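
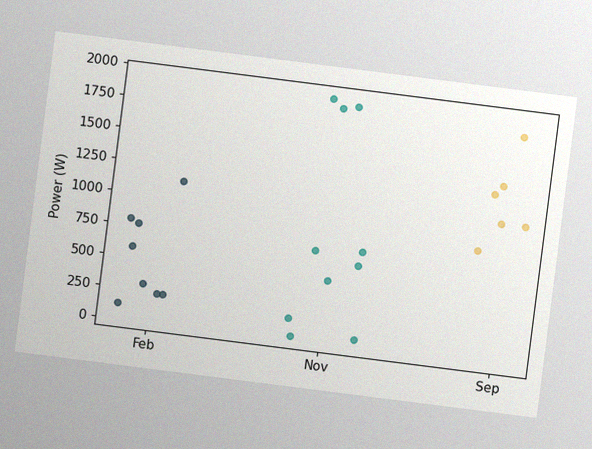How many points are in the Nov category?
The chart is tilted about 7° clockwise, with some photo noise. Counting the markers in the Nov column gives 10.

10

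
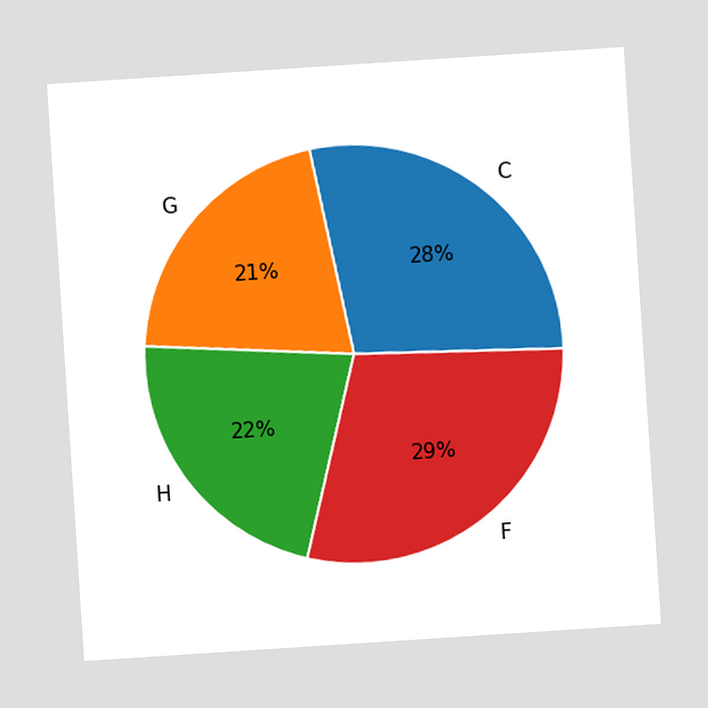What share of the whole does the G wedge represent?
21%

The chart is tilted about 4° counter-clockwise. The G slice takes up 21% of the pie.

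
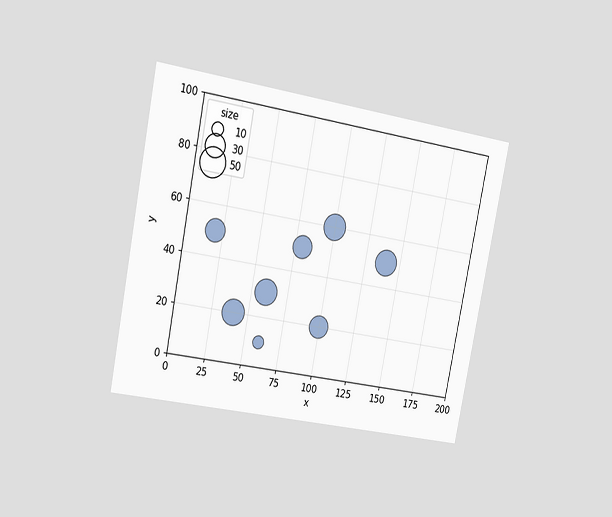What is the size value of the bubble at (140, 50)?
40

The chart is tilted about 11° clockwise and viewed slightly from the left. Matching the bubble at (140, 50) against the size legend gives 40.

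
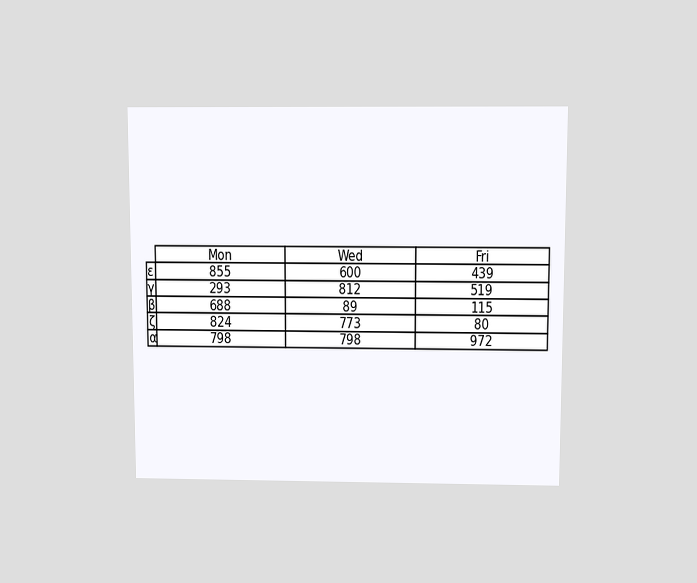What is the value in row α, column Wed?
The chart is viewed slightly from above. The (α, Wed) cell reads 798.

798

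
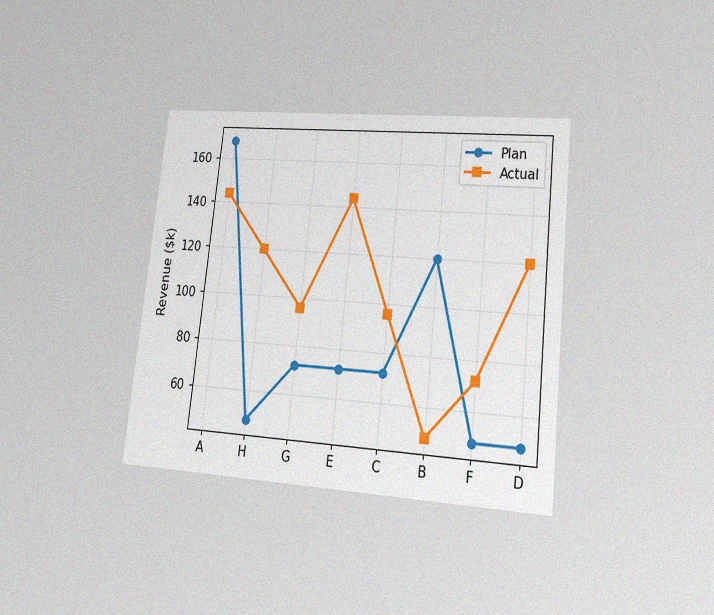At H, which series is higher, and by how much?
Actual, by $72k

The chart is tilted about 6° clockwise and viewed at a slight angle, with some photo noise. At H, Actual sits above the other line by $72k.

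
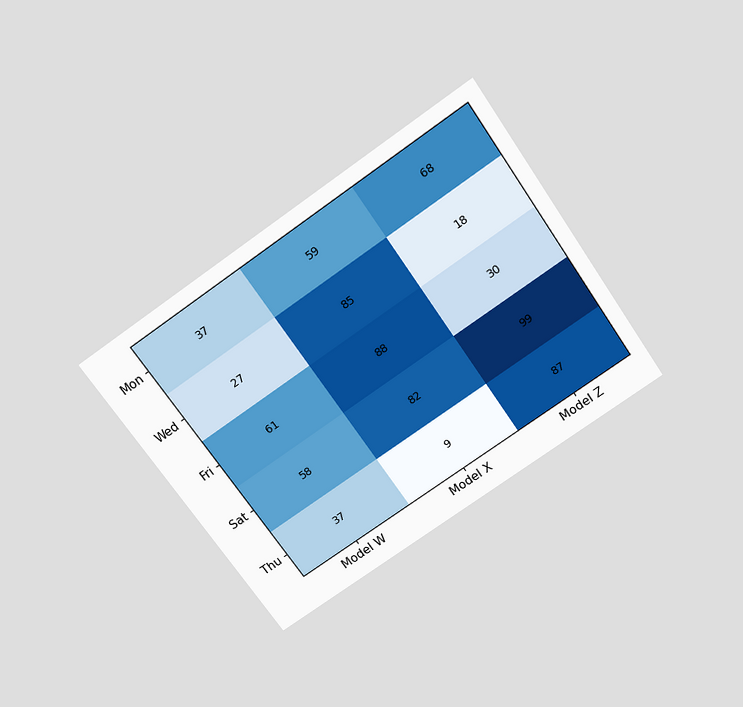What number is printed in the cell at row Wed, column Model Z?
The chart is tilted about 35° counter-clockwise and viewed slightly from above. The (Wed, Model Z) cell reads 18.

18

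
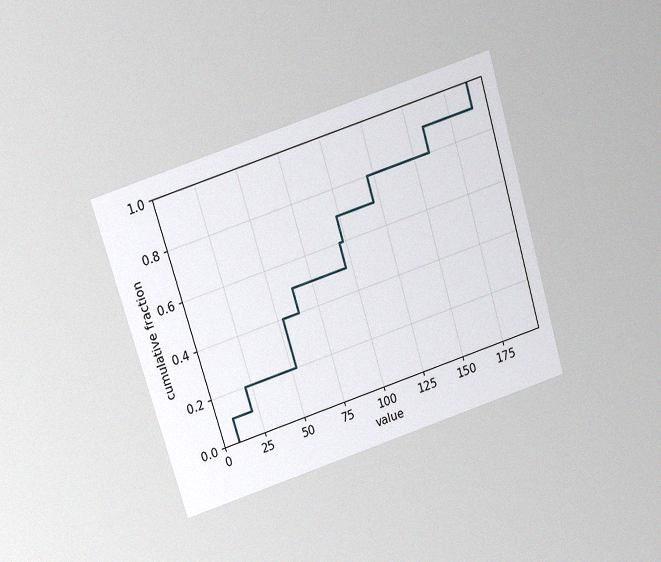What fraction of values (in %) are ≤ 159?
90%

The chart is tilted about 17° counter-clockwise and viewed slightly from above, with some photo noise. At x=159 the ECDF step is at 90%.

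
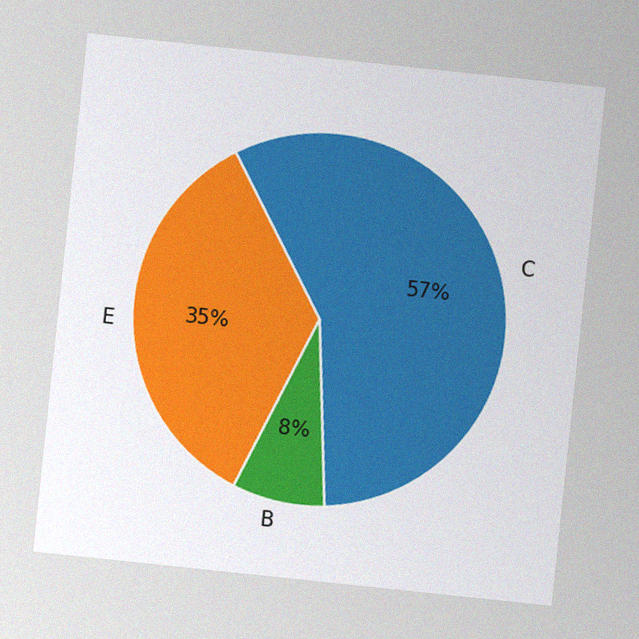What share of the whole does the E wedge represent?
The chart is tilted about 6° clockwise, with some photo noise. The E slice takes up 35% of the pie.

35%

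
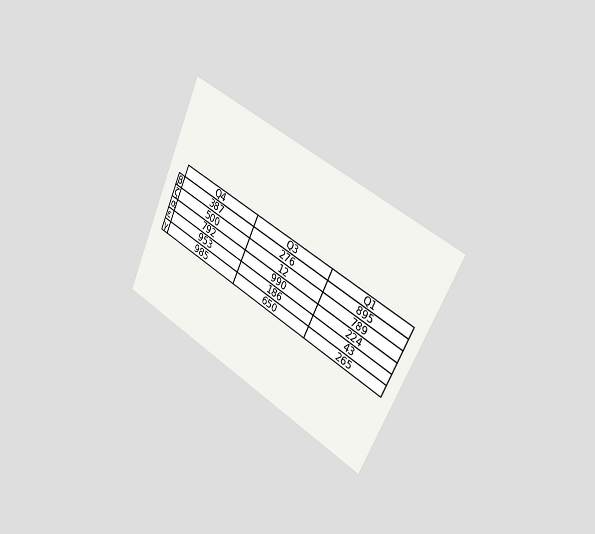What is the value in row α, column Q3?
The chart is tilted about 25° clockwise and viewed slightly from the right. The (α, Q3) cell reads 990.

990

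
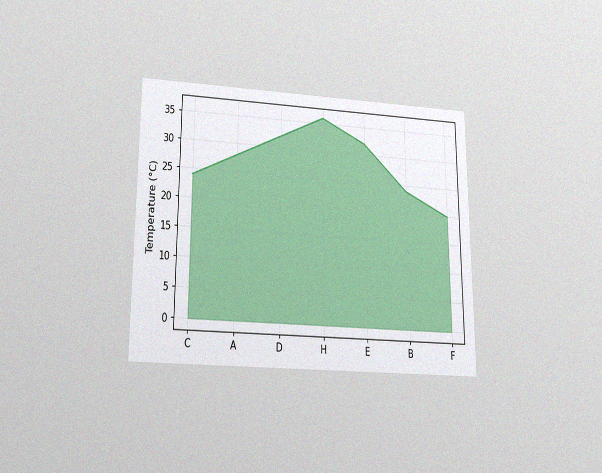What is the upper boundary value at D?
32°C

The chart is viewed slightly from below, with some photo noise. At D the upper boundary is at 32°C.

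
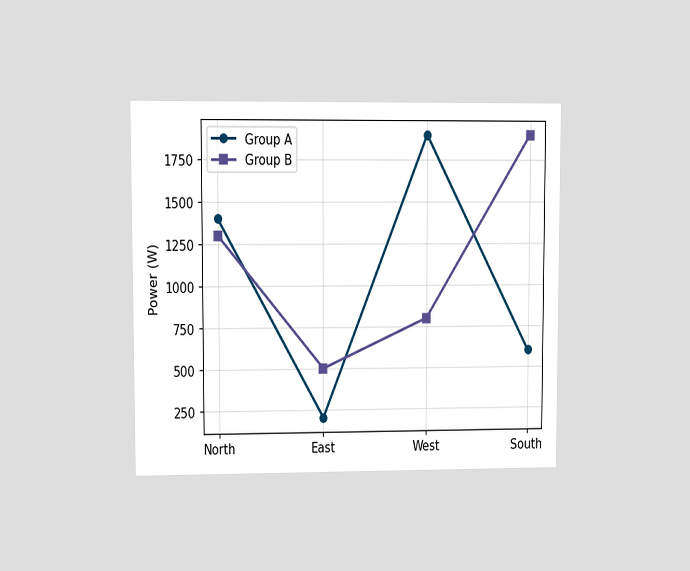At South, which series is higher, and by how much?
Group B, by 1300W

The chart is viewed at a slight angle. At South, Group B sits above the other line by 1300W.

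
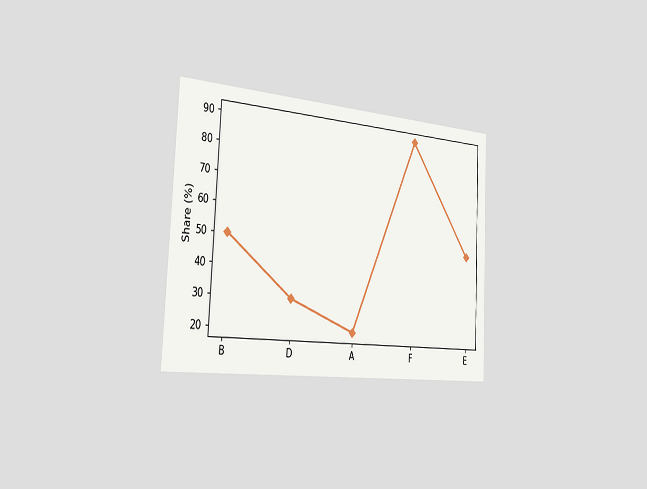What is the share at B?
50%

The chart is tilted about 3° clockwise and viewed slightly from the left. At B, the line is at 50%.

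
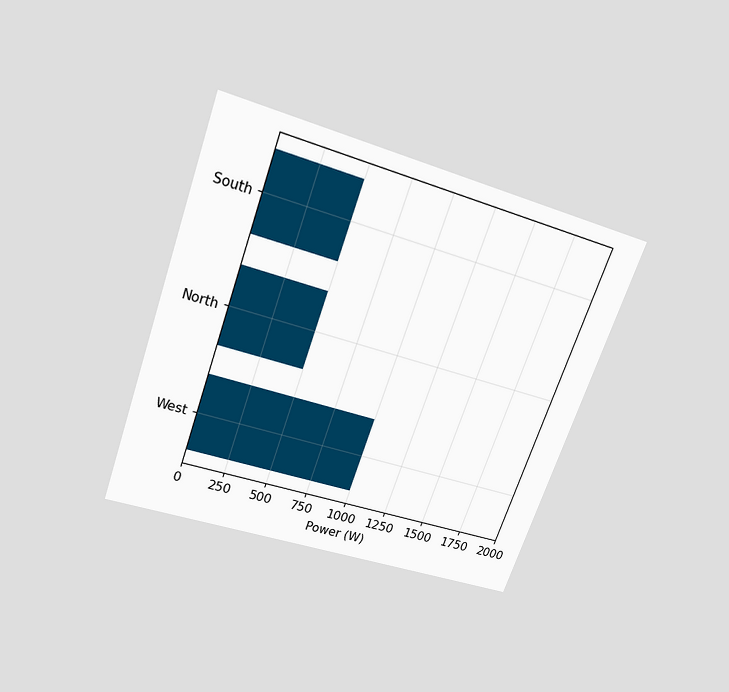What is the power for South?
500W

The chart is tilted about 20° clockwise and viewed slightly from above. Reading along the chart's x-axis, the South bar reaches 500W.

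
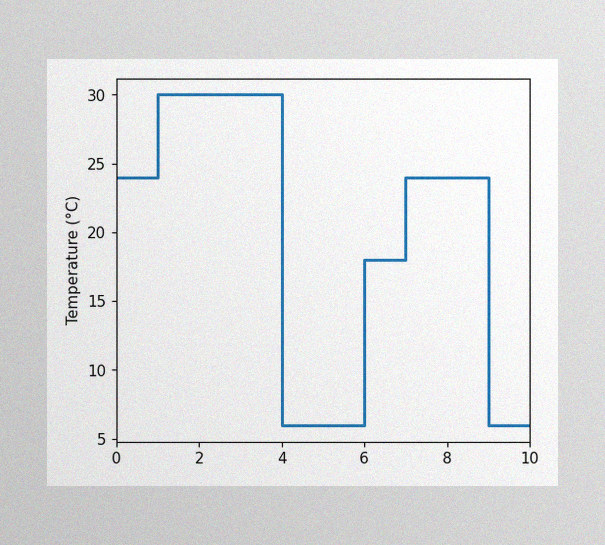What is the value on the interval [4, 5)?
6°C

The image has some photo noise and uneven lighting. On [4, 5) the step sits at 6°C.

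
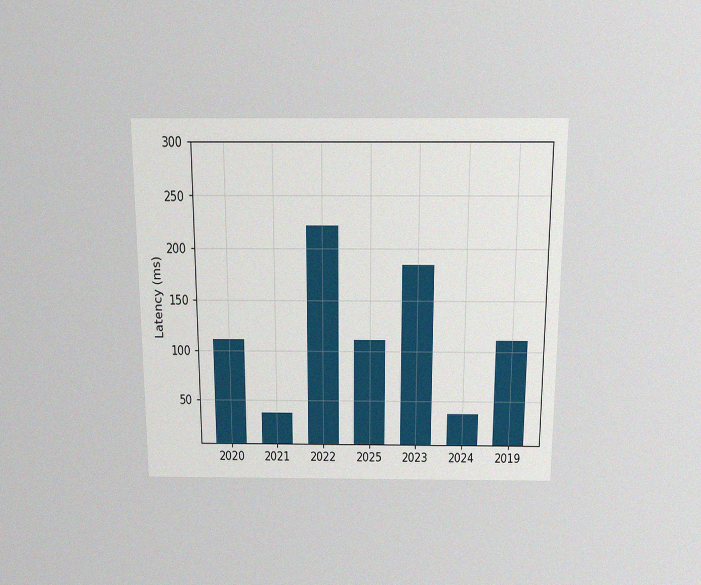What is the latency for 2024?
37ms

The chart is viewed slightly from above, with some photo noise. Reading along the chart's y-axis, the 2024 bar reaches 37ms.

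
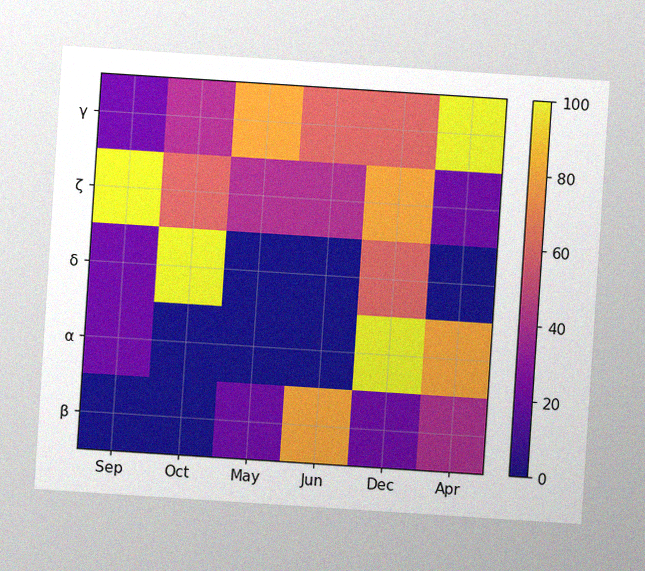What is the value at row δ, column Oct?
100

The chart is tilted about 4° clockwise, with some photo noise. Matching cell (δ, Oct) against the colorbar gives 100.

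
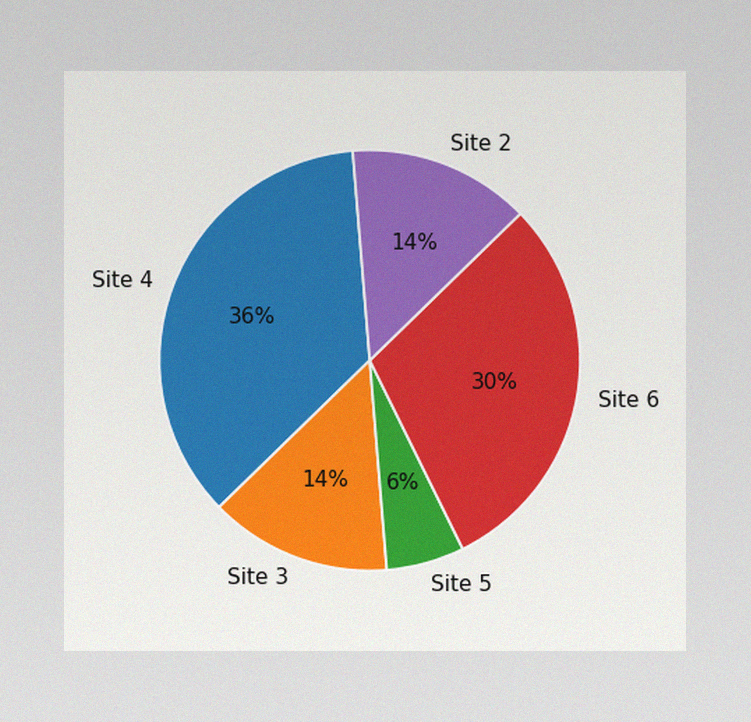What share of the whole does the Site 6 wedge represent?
The image has some photo noise and uneven lighting. The Site 6 slice takes up 30% of the pie.

30%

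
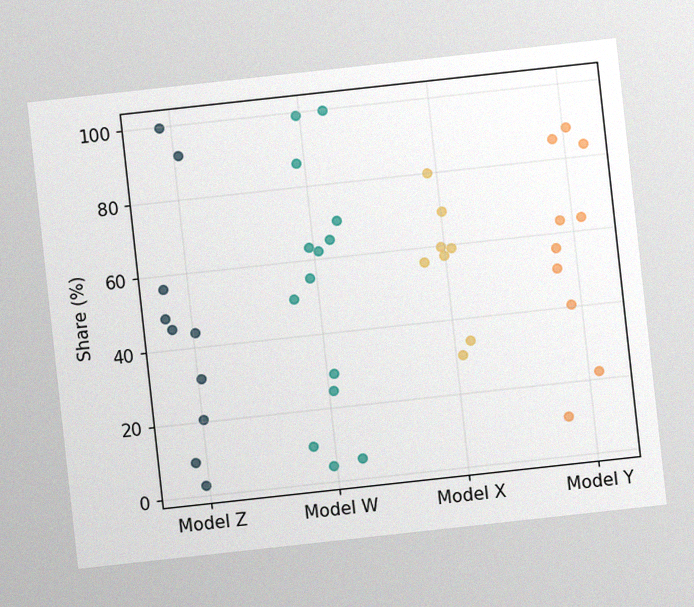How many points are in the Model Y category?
10

The chart is tilted about 6° counter-clockwise, with some photo noise. Counting the markers in the Model Y column gives 10.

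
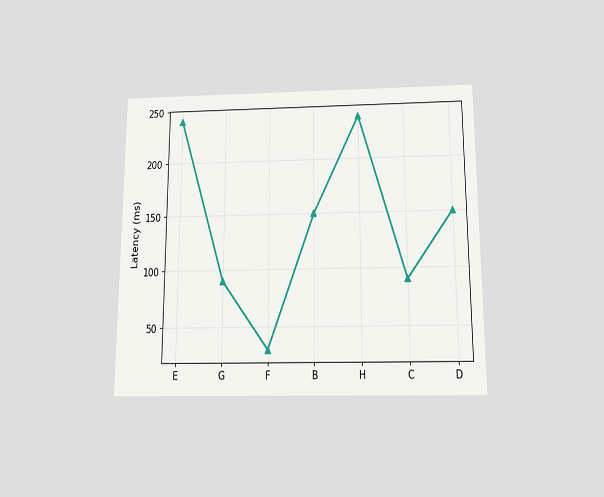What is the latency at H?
240ms

The chart is viewed slightly from below. At H, the line is at 240ms.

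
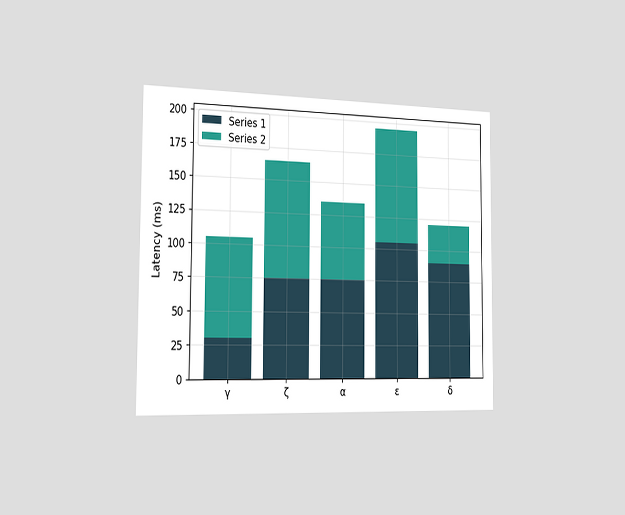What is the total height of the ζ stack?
165ms

The chart is viewed slightly from the left. The ζ stack's top reaches 165ms on the y-axis.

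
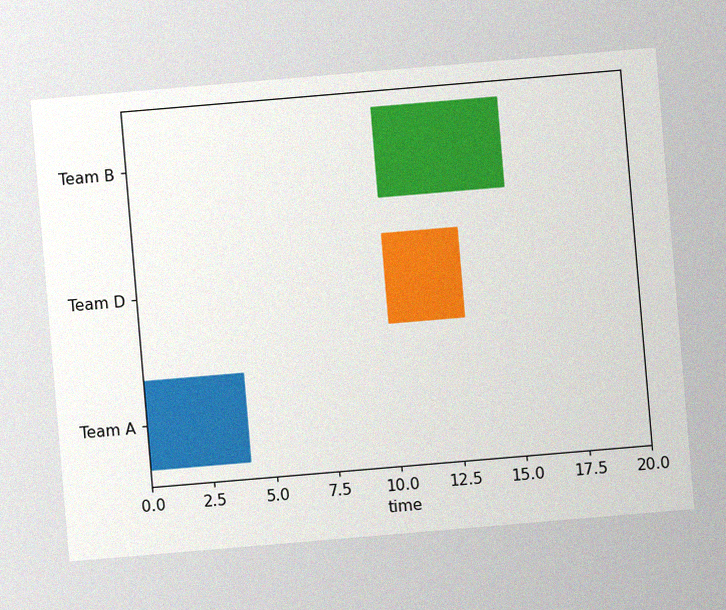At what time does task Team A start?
0

The chart is tilted about 5° counter-clockwise, with some photo noise. The Team A bar begins at t=0.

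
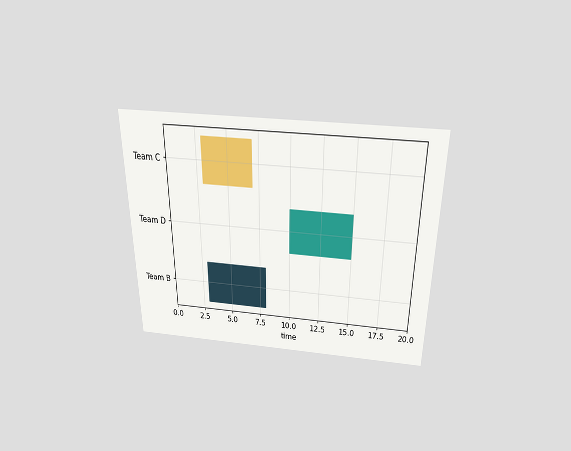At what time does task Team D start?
10

The chart is viewed slightly from above. The Team D bar begins at t=10.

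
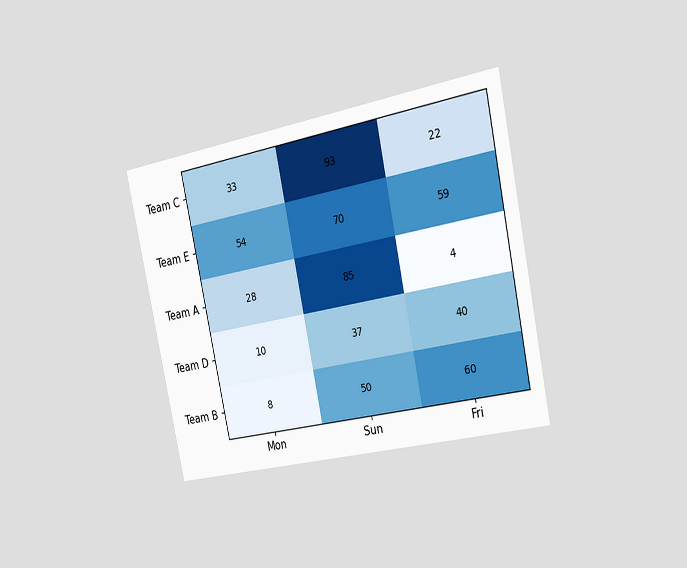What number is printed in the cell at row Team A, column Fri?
4

The chart is tilted about 12° counter-clockwise and viewed slightly from the right. The (Team A, Fri) cell reads 4.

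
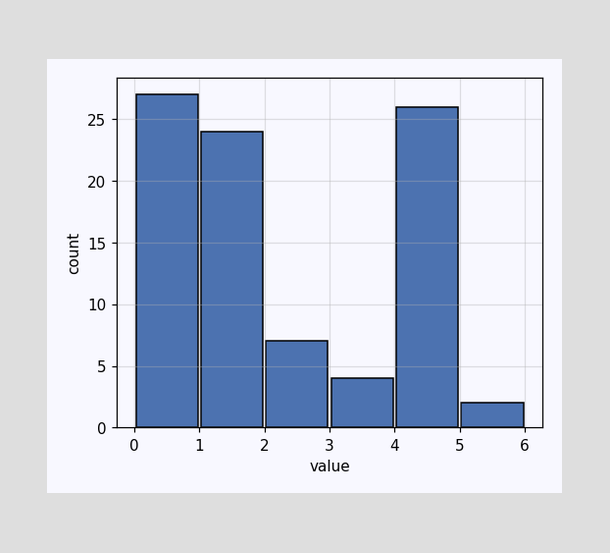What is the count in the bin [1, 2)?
The [1, 2) bin has height 24.

24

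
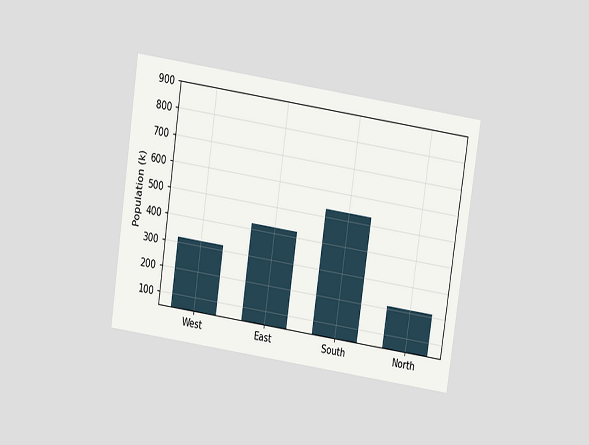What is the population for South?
530k

The chart is tilted about 8° clockwise and viewed slightly from above. Reading along the chart's y-axis, the South bar reaches 530k.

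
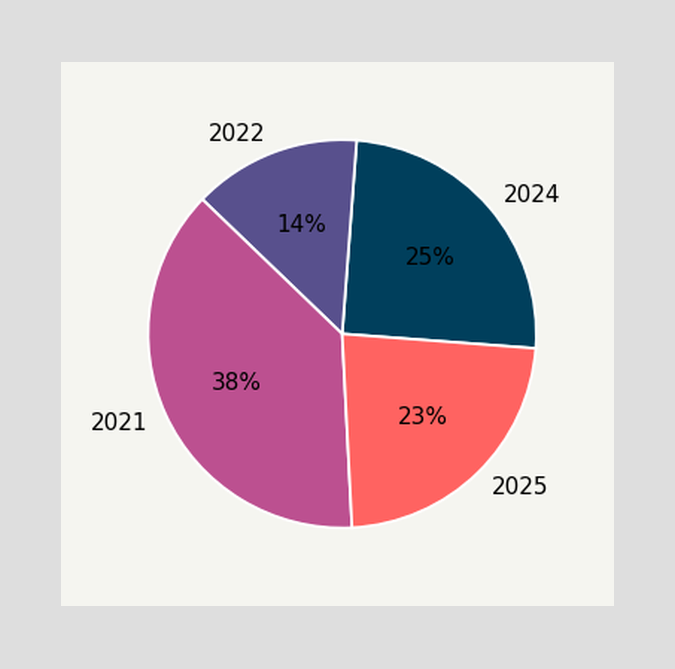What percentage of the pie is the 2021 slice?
The 2021 slice takes up 38% of the pie.

38%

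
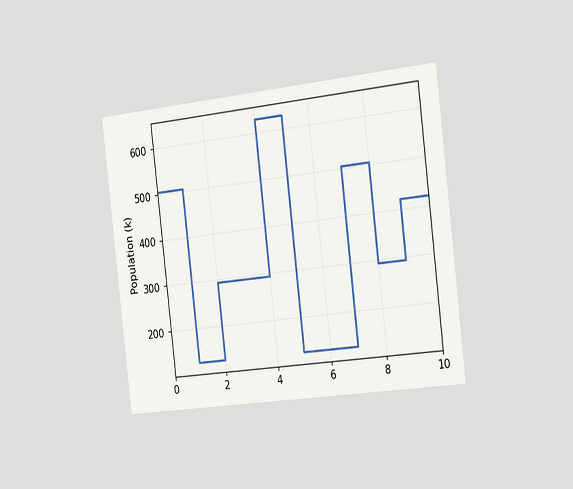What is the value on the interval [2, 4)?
The chart is tilted about 7° counter-clockwise and viewed slightly from the right. On [2, 4) the step sits at 294k.

294k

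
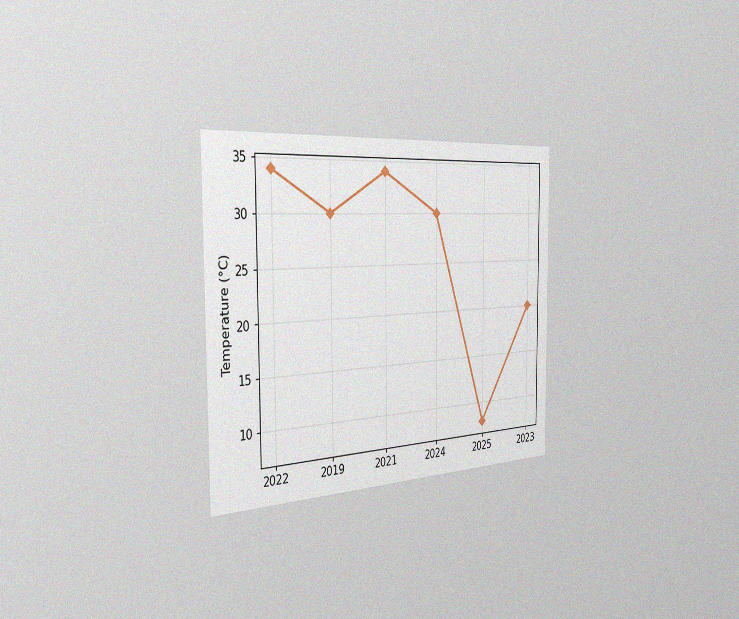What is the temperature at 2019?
The chart is viewed slightly from the left, with some photo noise. At 2019, the line is at 30°C.

30°C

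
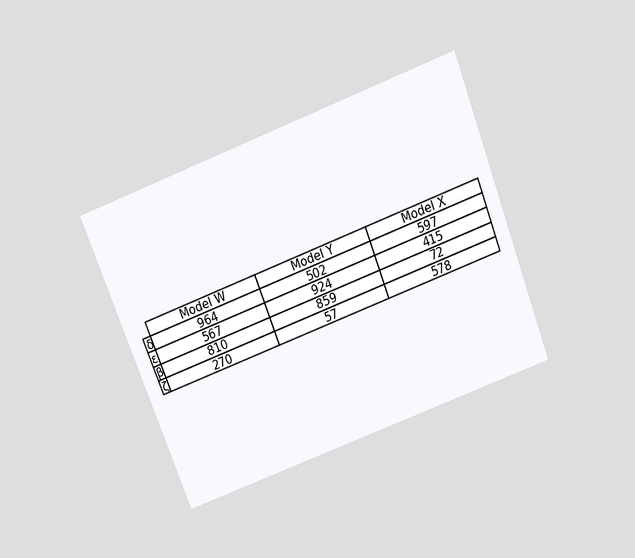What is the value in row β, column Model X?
72

The chart is tilted about 21° counter-clockwise and viewed slightly from above. The (β, Model X) cell reads 72.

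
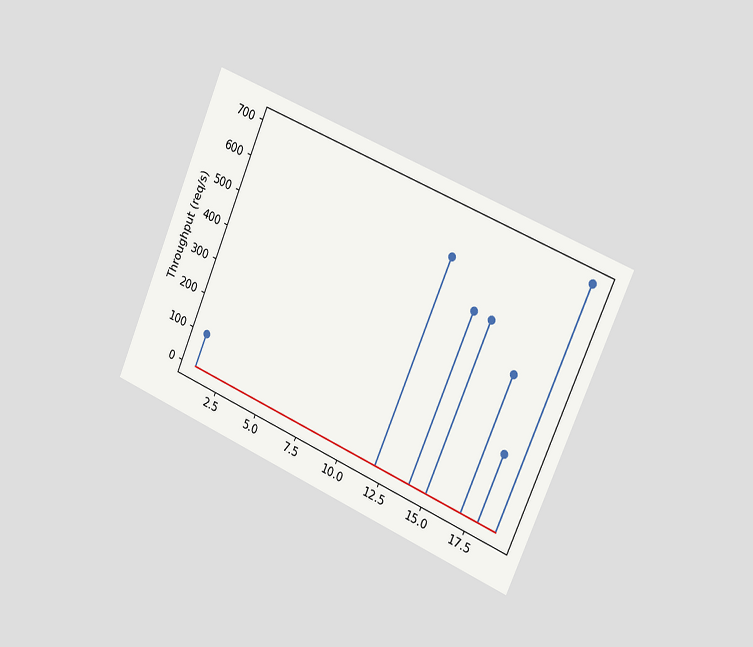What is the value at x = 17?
400req/s

The chart is tilted about 23° clockwise and viewed slightly from the right. The stem at x=17 reaches 400req/s.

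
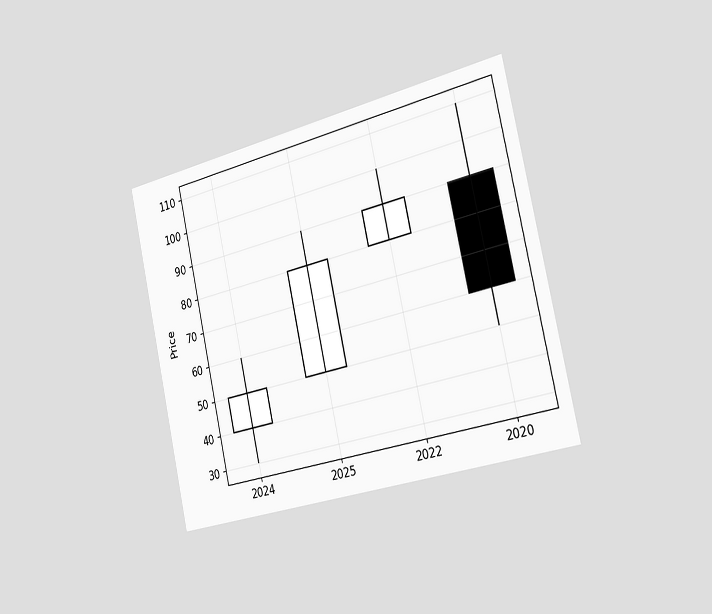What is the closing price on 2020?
The chart is tilted about 13° counter-clockwise and viewed slightly from the right. The 2020 candle closes at 60.

60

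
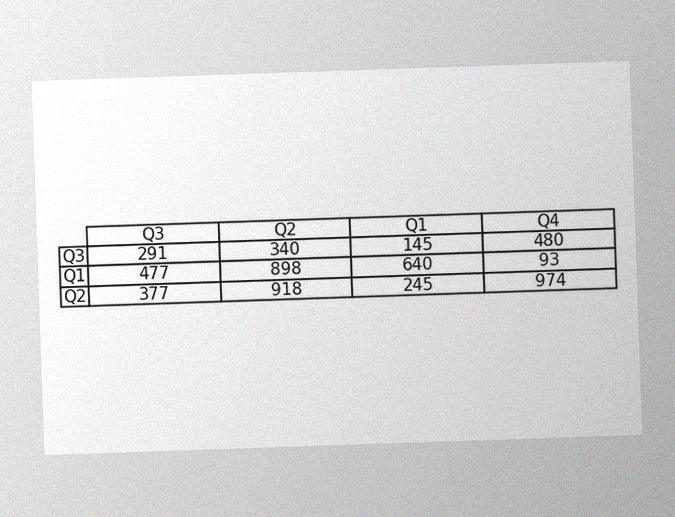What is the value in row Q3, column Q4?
480

The image has some photo noise and uneven lighting. The (Q3, Q4) cell reads 480.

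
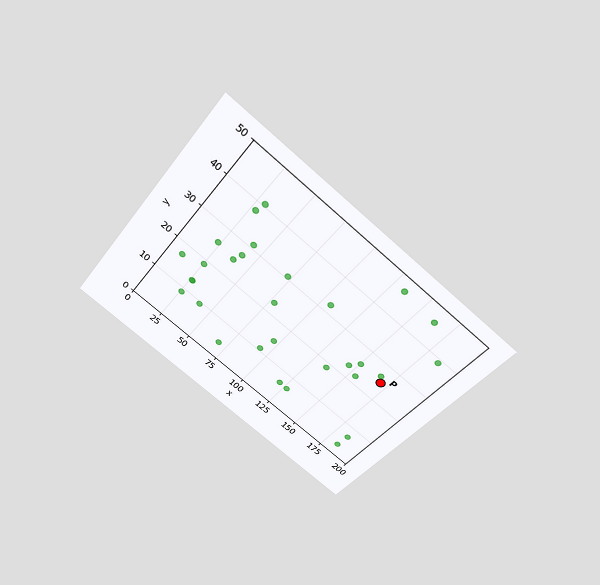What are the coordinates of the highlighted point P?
(170, 25)

The chart is tilted about 39° clockwise and viewed slightly from above. Following the gridlines from P to each axis, P sits at (170, 25).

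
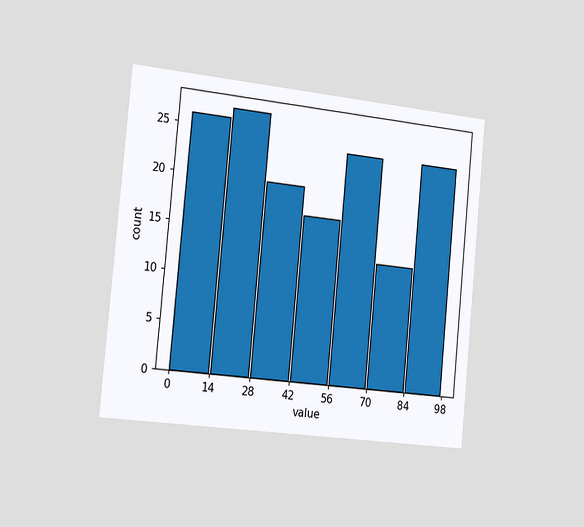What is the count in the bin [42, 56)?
17

The chart is tilted about 5° clockwise and viewed slightly from the left. The [42, 56) bin has height 17.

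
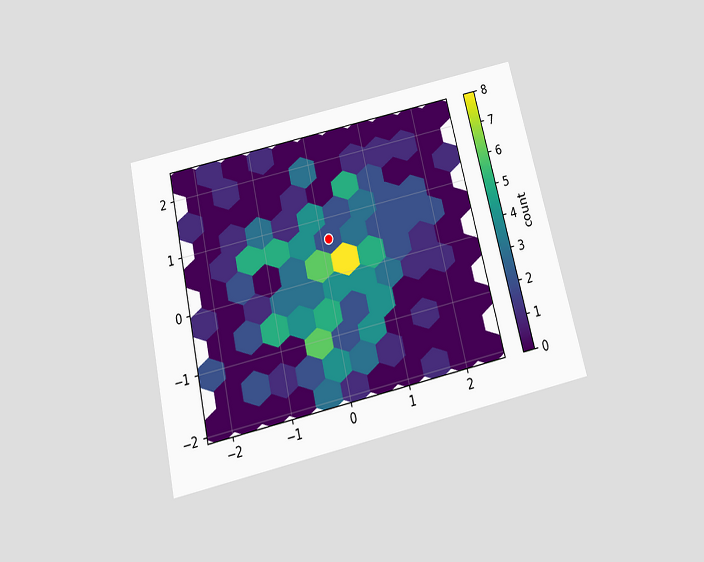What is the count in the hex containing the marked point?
2

The chart is tilted about 13° counter-clockwise and viewed slightly from below. The marked hex reads 2 on the colorbar.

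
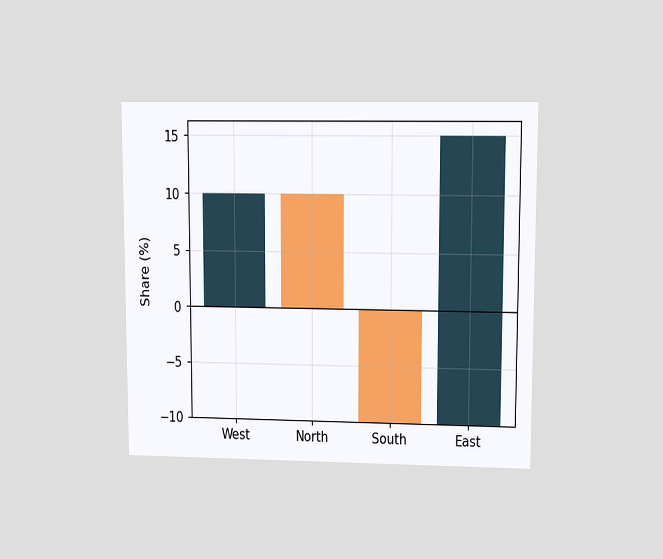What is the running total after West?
10%

The chart is viewed at a slight angle. After West the running total reaches 10%.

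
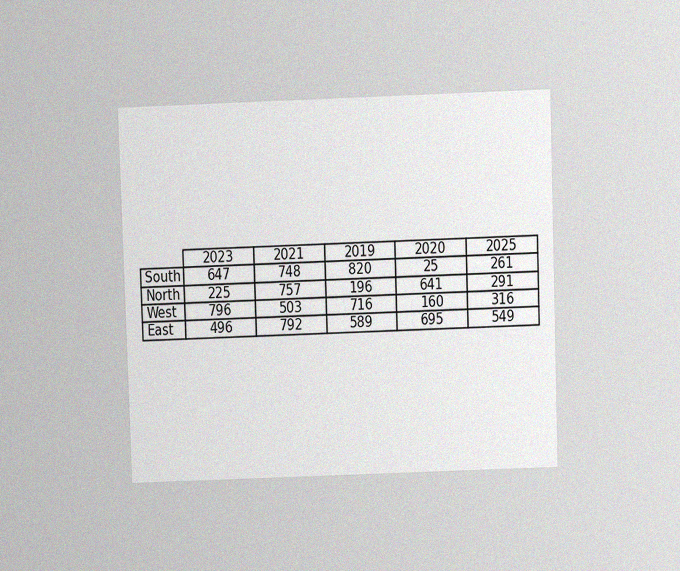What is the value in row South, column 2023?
The chart is viewed at a slight angle, with some photo noise. The (South, 2023) cell reads 647.

647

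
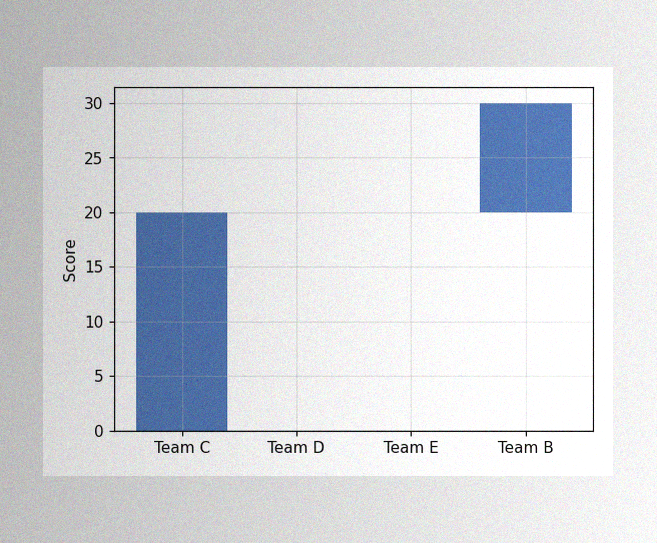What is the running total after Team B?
The image has some photo noise and uneven lighting. After Team B the running total reaches 30.

30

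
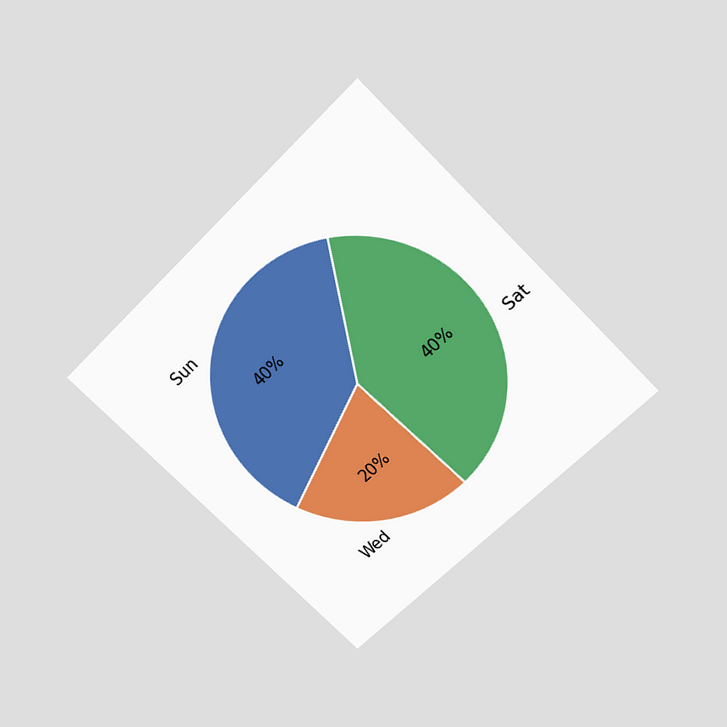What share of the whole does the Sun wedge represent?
40%

The chart is tilted about 45° counter-clockwise and viewed slightly from above. The Sun slice takes up 40% of the pie.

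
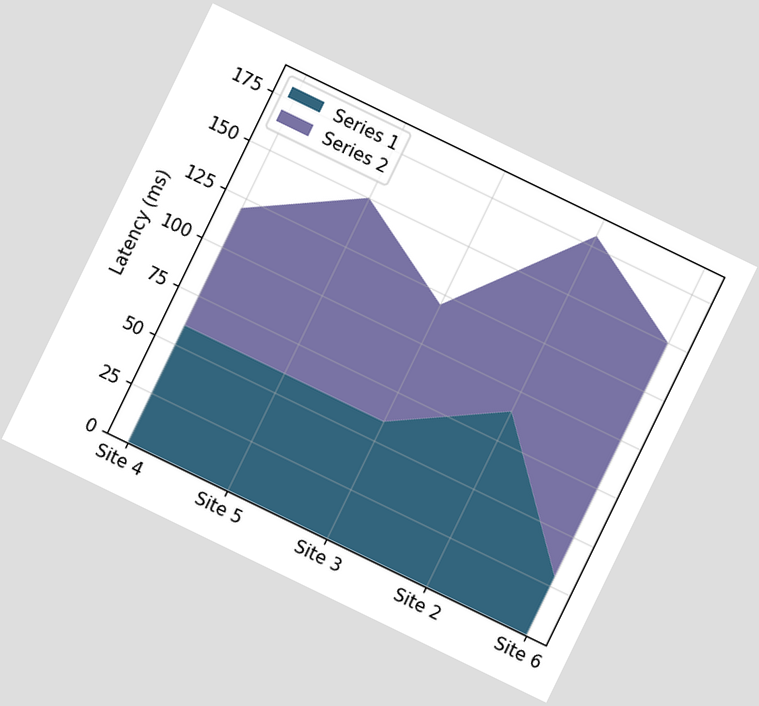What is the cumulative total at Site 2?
180ms

The chart is tilted about 26° clockwise. The stacked total at Site 2 reaches 180ms.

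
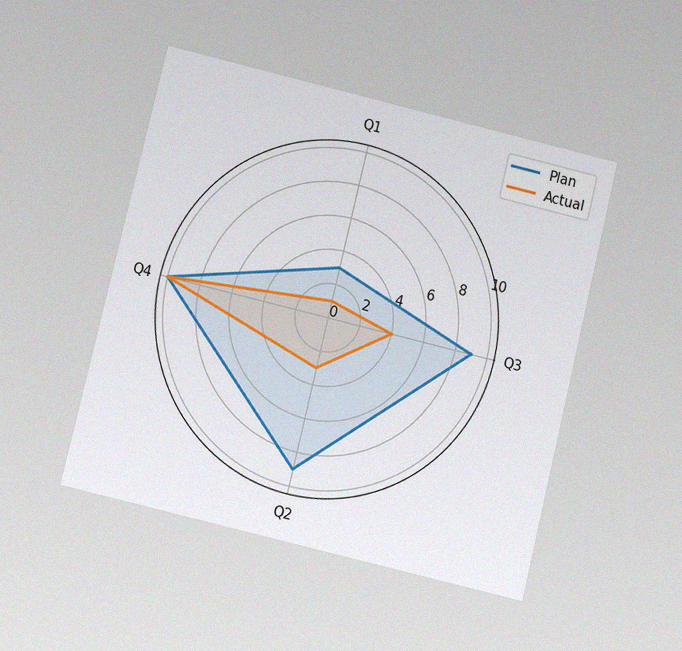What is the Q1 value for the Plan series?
3

The chart is tilted about 14° clockwise and viewed at a slight angle, with some photo noise. On the Q1 axis, Plan reaches 3.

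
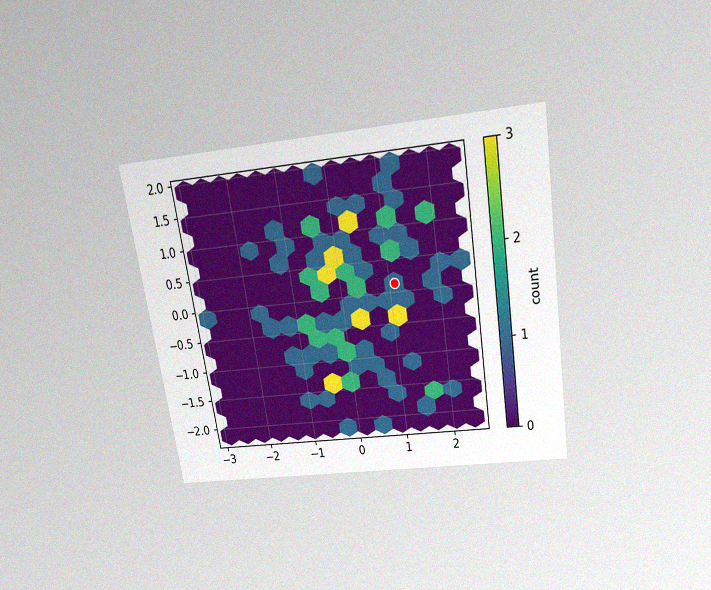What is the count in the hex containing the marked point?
The chart is tilted about 9° counter-clockwise and viewed slightly from above, with some photo noise. The marked hex reads 1 on the colorbar.

1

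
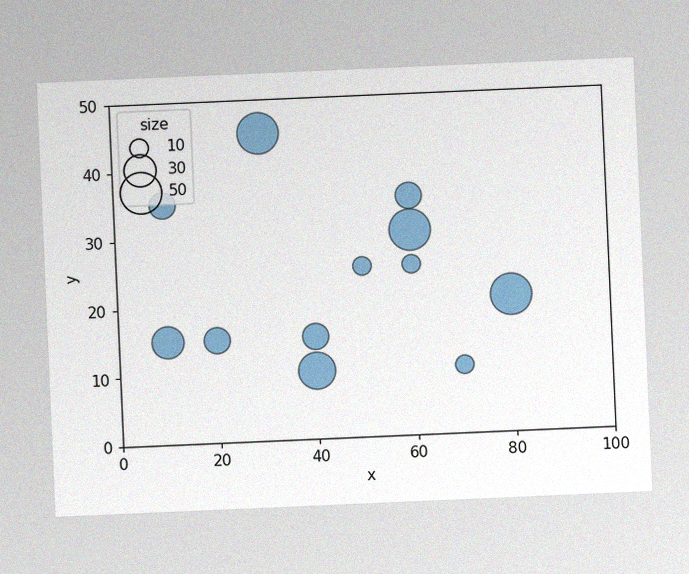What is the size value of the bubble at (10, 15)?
The chart is tilted about 2° counter-clockwise, with some photo noise. Matching the bubble at (10, 15) against the size legend gives 30.

30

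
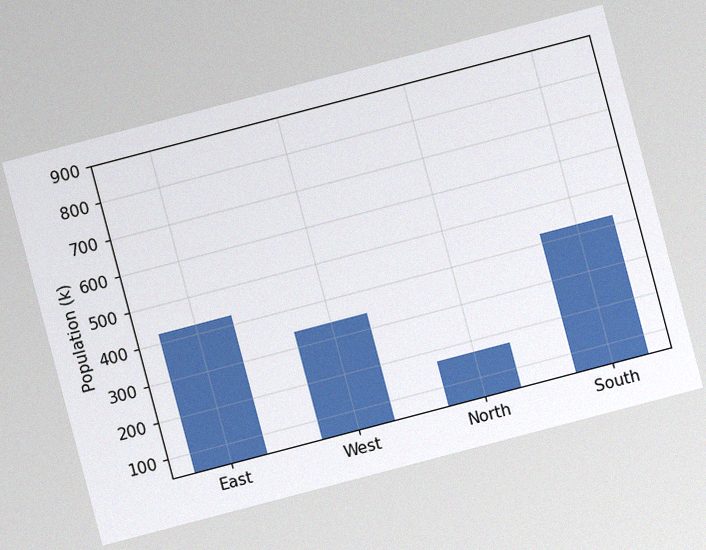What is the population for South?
425k

The chart is tilted about 15° counter-clockwise, with some photo noise. Reading along the chart's y-axis, the South bar reaches 425k.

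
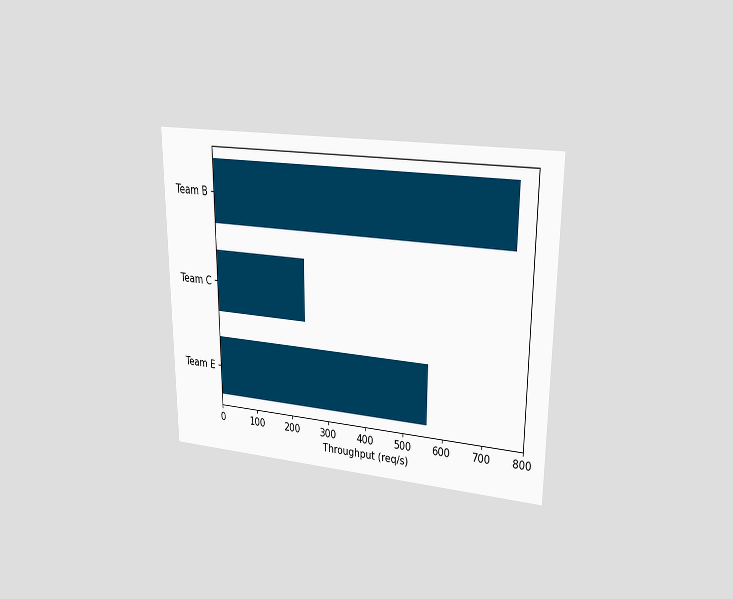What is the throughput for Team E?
560req/s

The chart is viewed at a slight angle. Reading along the chart's x-axis, the Team E bar reaches 560req/s.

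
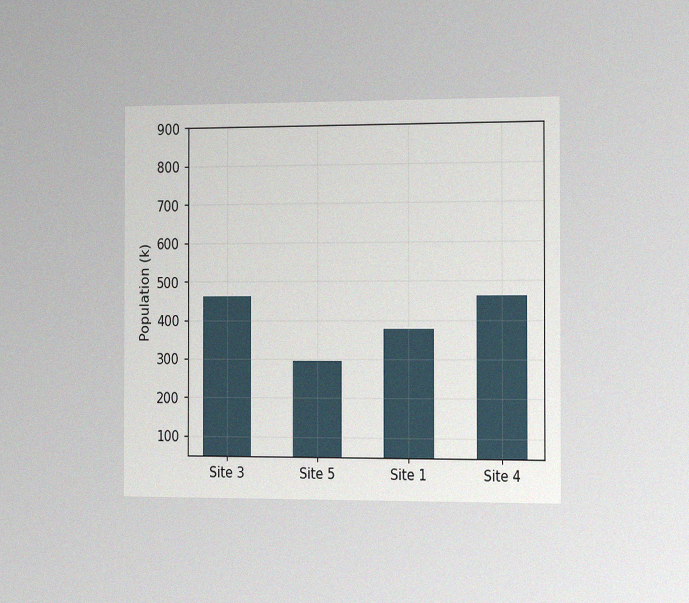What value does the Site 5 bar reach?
294k

The chart is viewed slightly from the right, with some photo noise. Reading along the chart's y-axis, the Site 5 bar reaches 294k.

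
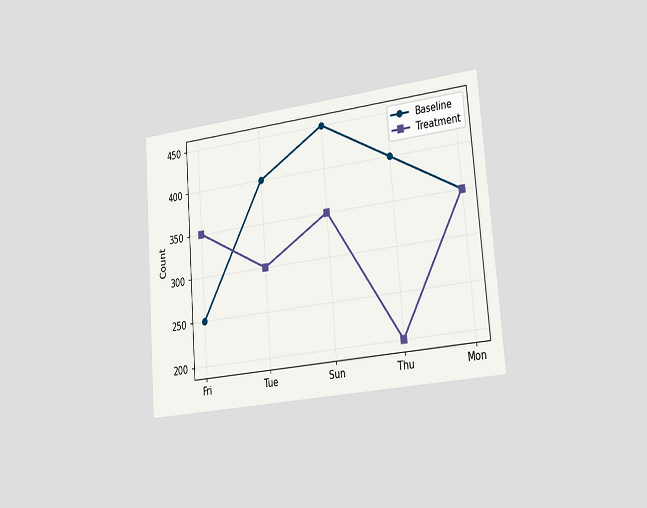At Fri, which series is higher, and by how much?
The chart is tilted about 5° counter-clockwise and viewed slightly from the right. At Fri, Treatment sits above the other line by 100.

Treatment, by 100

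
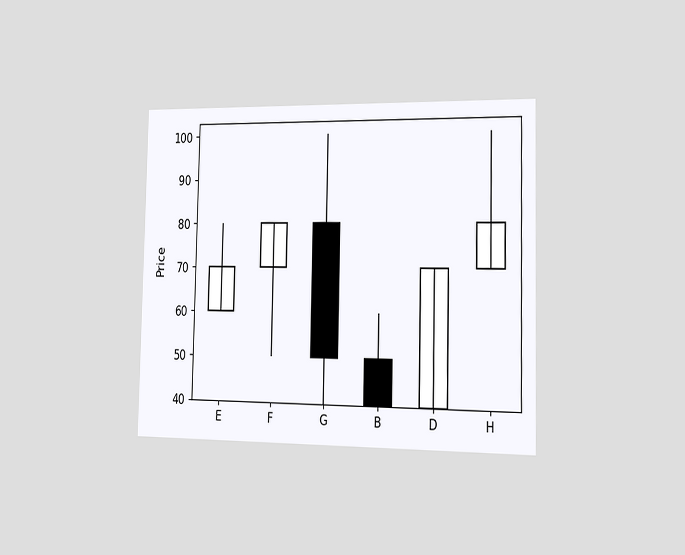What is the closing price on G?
The chart is viewed slightly from the right. The G candle closes at 50.

50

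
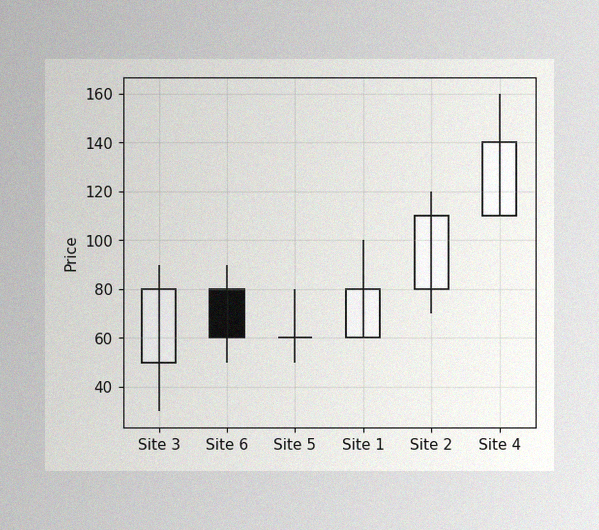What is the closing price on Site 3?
The image has some photo noise and uneven lighting. The Site 3 candle closes at 80.

80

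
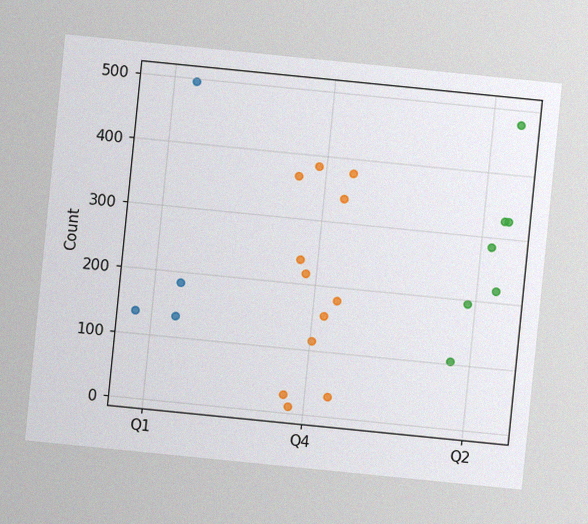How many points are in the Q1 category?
The chart is tilted about 6° clockwise, with some photo noise. Counting the markers in the Q1 column gives 4.

4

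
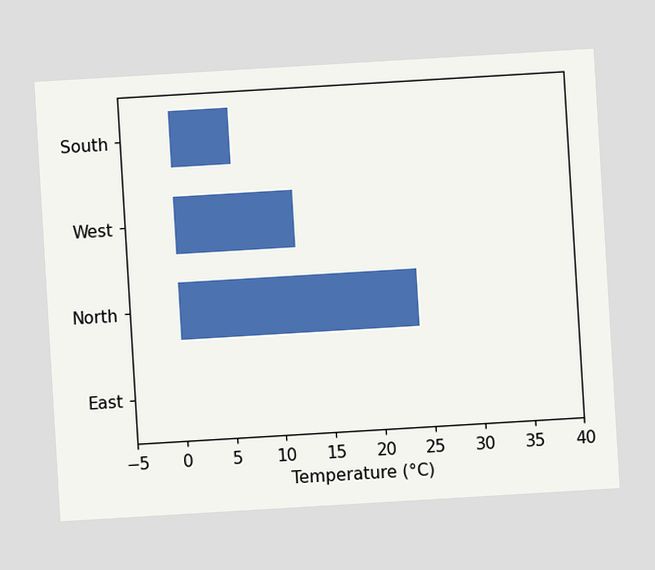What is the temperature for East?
0°C

The chart is tilted about 3° counter-clockwise. Reading along the chart's x-axis, the East bar reaches 0°C.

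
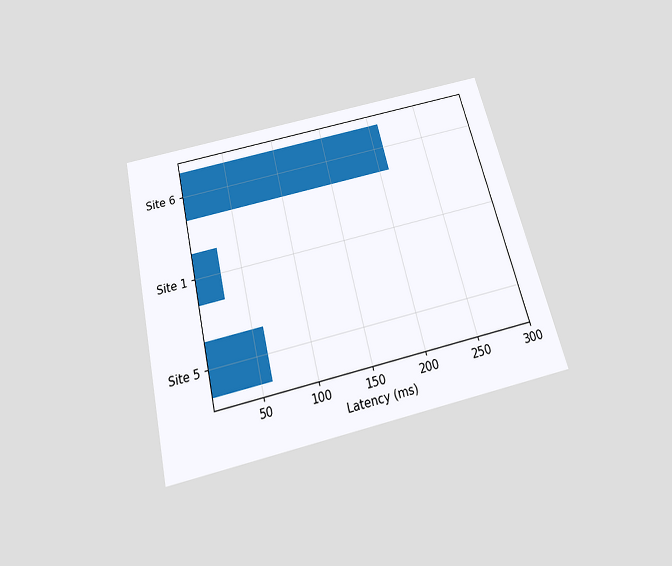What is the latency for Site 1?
30ms

The chart is tilted about 14° counter-clockwise and viewed slightly from below. Reading along the chart's x-axis, the Site 1 bar reaches 30ms.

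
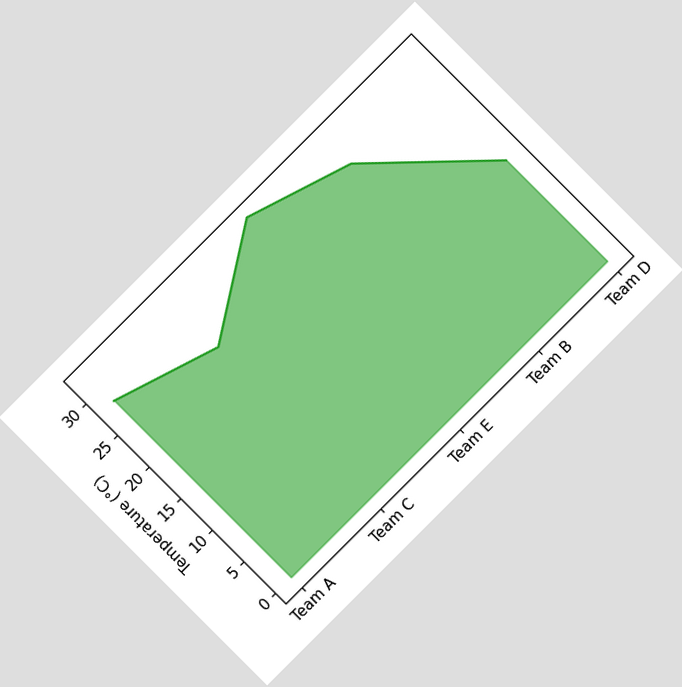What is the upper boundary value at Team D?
The chart is tilted about 45° counter-clockwise. At Team D the upper boundary is at 16°C.

16°C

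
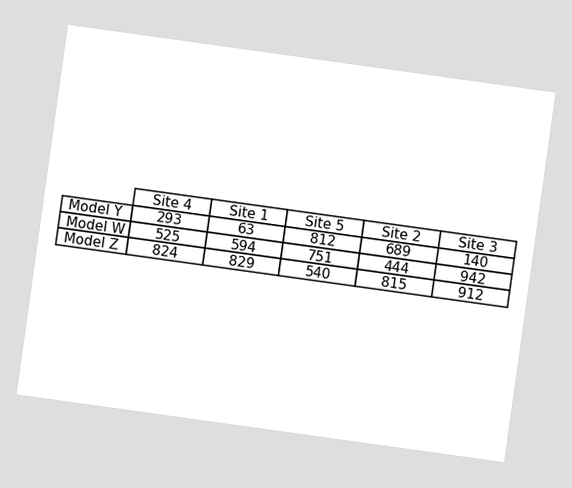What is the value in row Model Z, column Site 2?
815

The chart is tilted about 8° clockwise. The (Model Z, Site 2) cell reads 815.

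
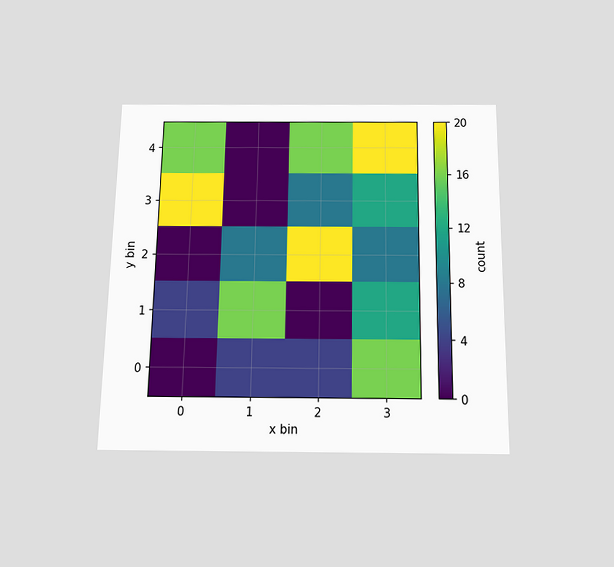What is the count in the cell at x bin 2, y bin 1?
0

The chart is viewed slightly from below. Matching the cell (2, 1) against the colorbar gives 0.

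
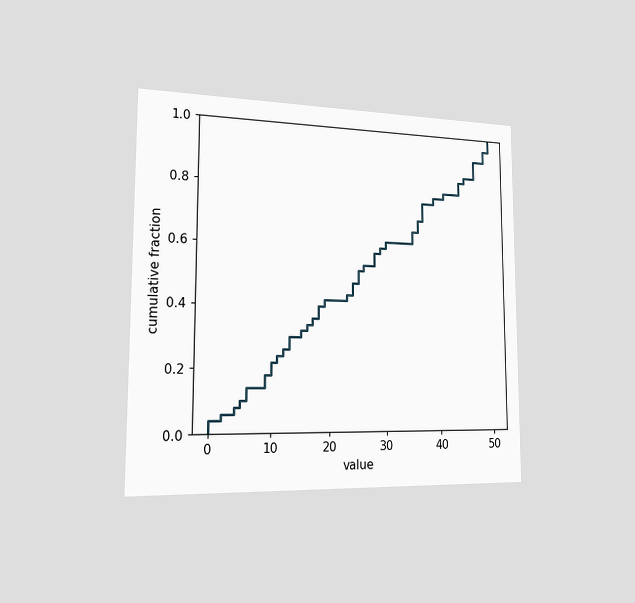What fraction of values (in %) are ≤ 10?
22%

The chart is viewed slightly from the left. At x=10 the ECDF step is at 22%.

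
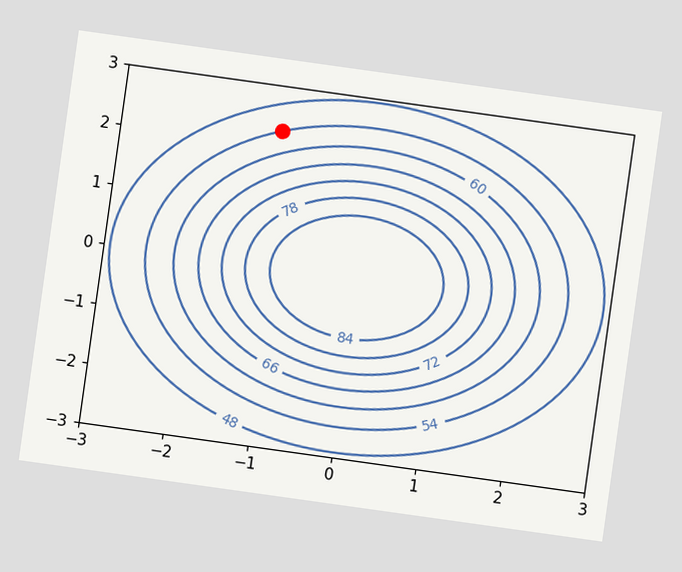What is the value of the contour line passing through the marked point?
The chart is tilted about 8° clockwise. The marked point sits on the contour labelled 54.

54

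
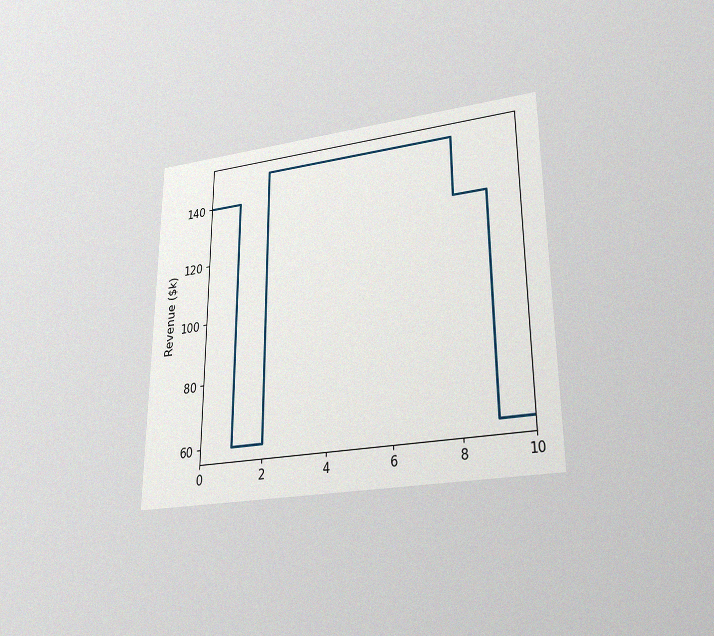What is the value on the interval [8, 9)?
$130k

The chart is viewed slightly from below, with some photo noise. On [8, 9) the step sits at $130k.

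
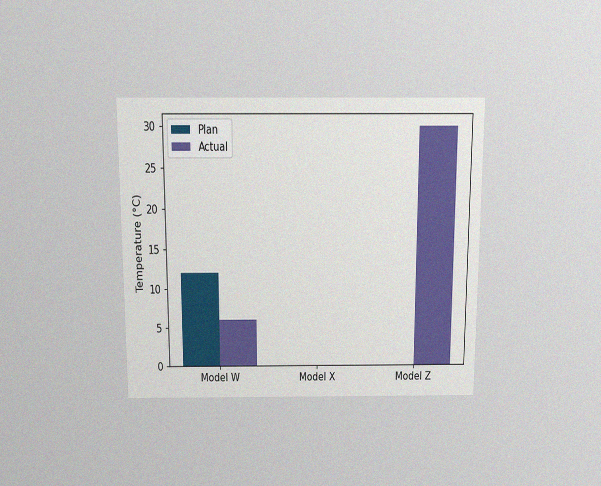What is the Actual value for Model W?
The chart is viewed slightly from above, with some photo noise. The Actual bar at Model W reaches 6°C on the y-axis.

6°C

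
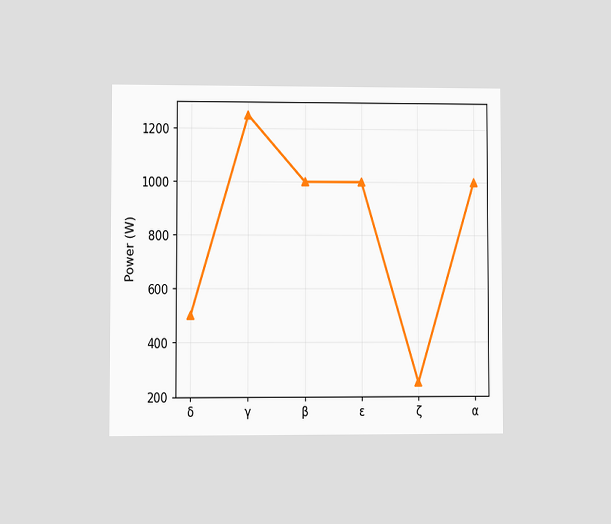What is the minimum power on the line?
250W

The chart is viewed at a slight angle. The lowest point is at ζ, and reading across to the y-axis gives 250W.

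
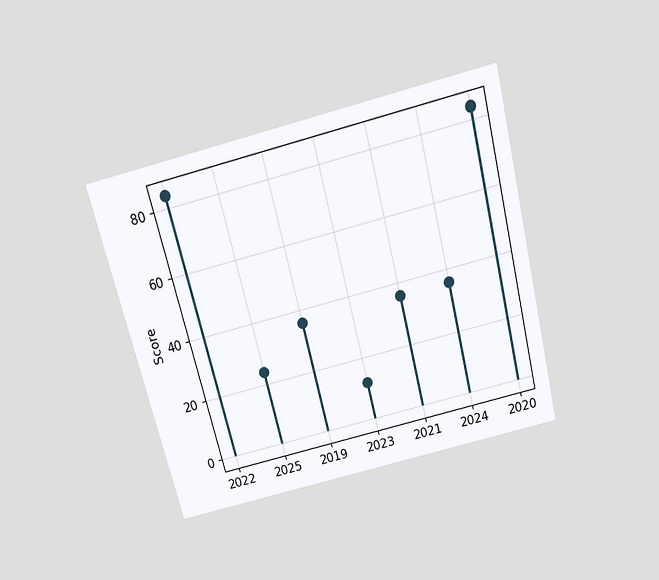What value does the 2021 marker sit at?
36

The chart is tilted about 14° counter-clockwise and viewed slightly from above. The 2021 marker sits at 36.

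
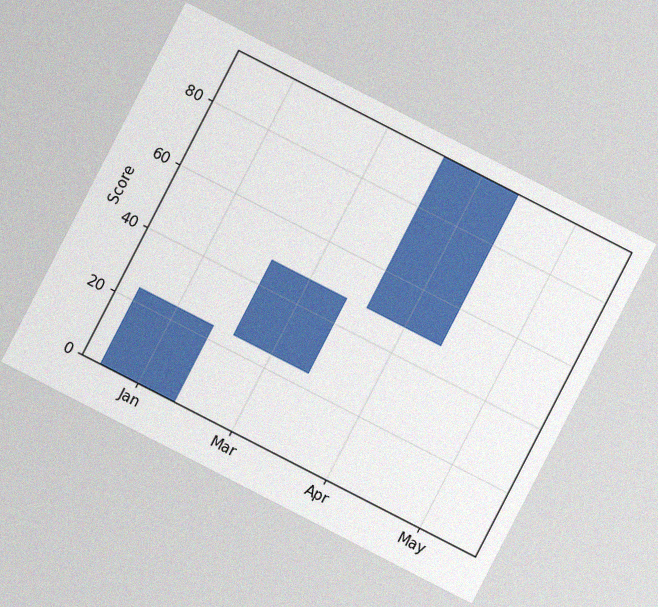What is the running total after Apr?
96

The chart is tilted about 27° clockwise, with some photo noise. After Apr the running total reaches 96.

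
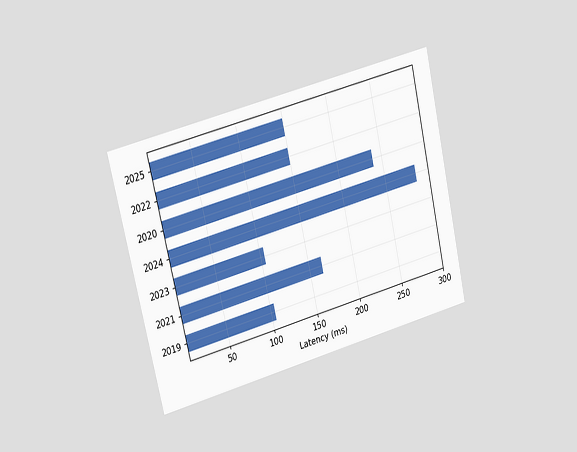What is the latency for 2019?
105ms

The chart is tilted about 13° counter-clockwise and viewed slightly from the left. Reading along the chart's x-axis, the 2019 bar reaches 105ms.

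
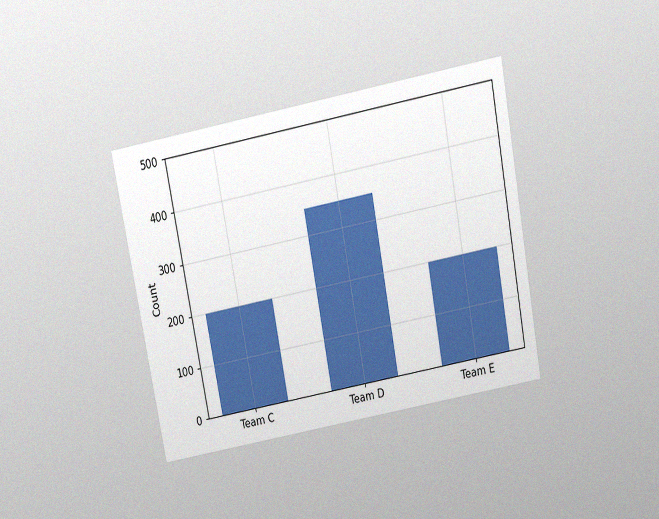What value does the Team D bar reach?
350

The chart is tilted about 11° counter-clockwise and viewed slightly from above, with some photo noise. Reading along the chart's y-axis, the Team D bar reaches 350.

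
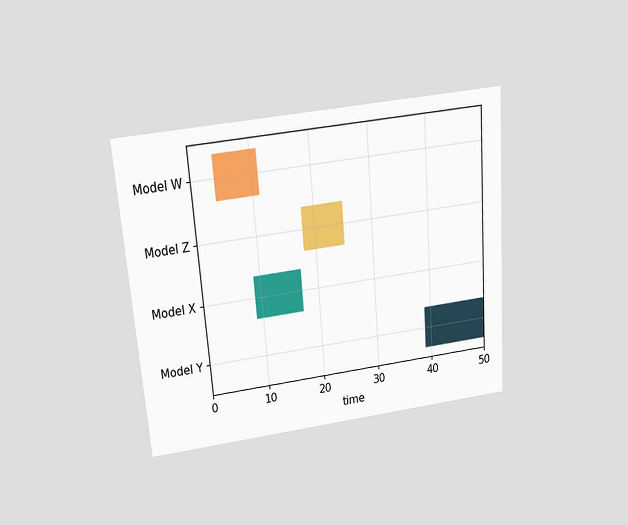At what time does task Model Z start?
The chart is tilted about 4° counter-clockwise and viewed slightly from above. The Model Z bar begins at t=18.

18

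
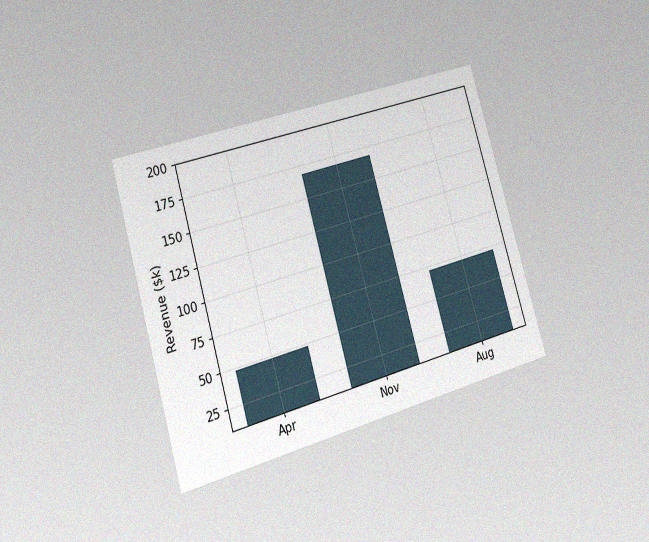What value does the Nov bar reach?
The chart is tilted about 16° counter-clockwise and viewed at a slight angle, with some photo noise. Reading along the chart's y-axis, the Nov bar reaches $168k.

$168k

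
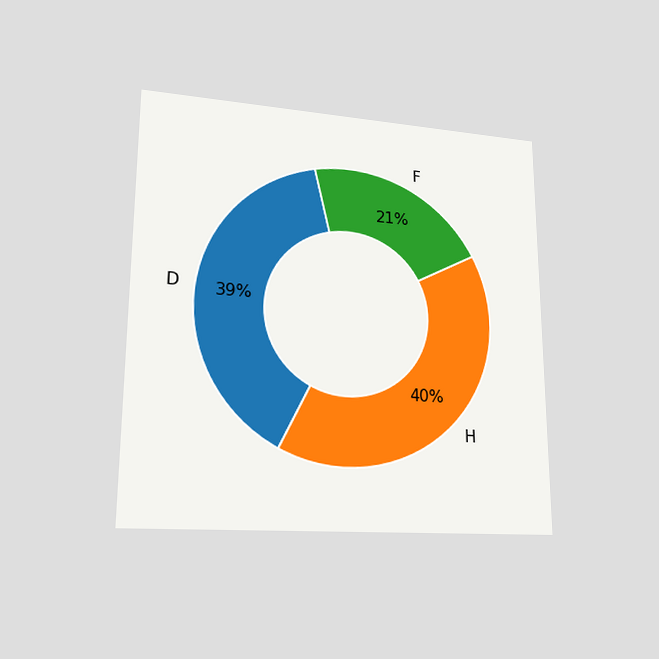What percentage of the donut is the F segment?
21%

The chart is viewed at a slight angle. The F segment takes up 21% of the ring.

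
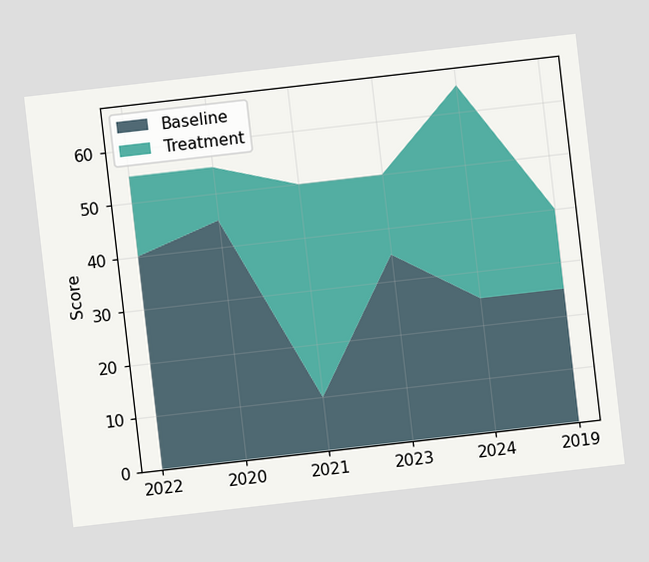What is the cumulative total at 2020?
The chart is tilted about 7° counter-clockwise. The stacked total at 2020 reaches 55.

55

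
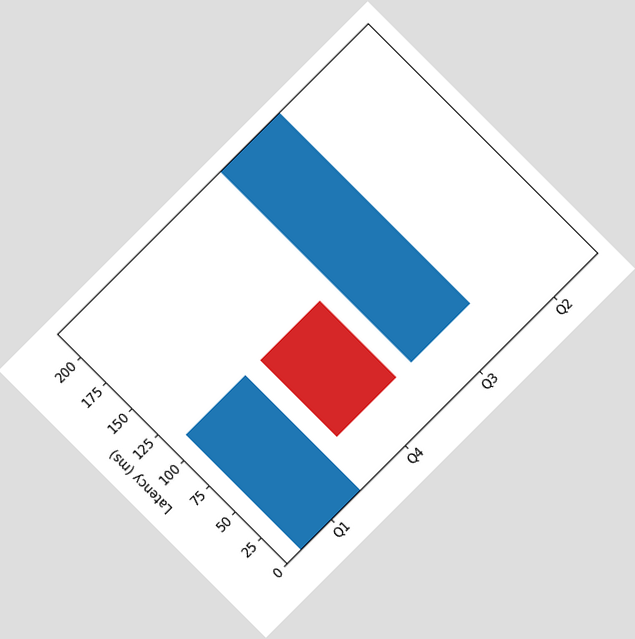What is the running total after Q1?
111ms

The chart is tilted about 45° counter-clockwise. After Q1 the running total reaches 111ms.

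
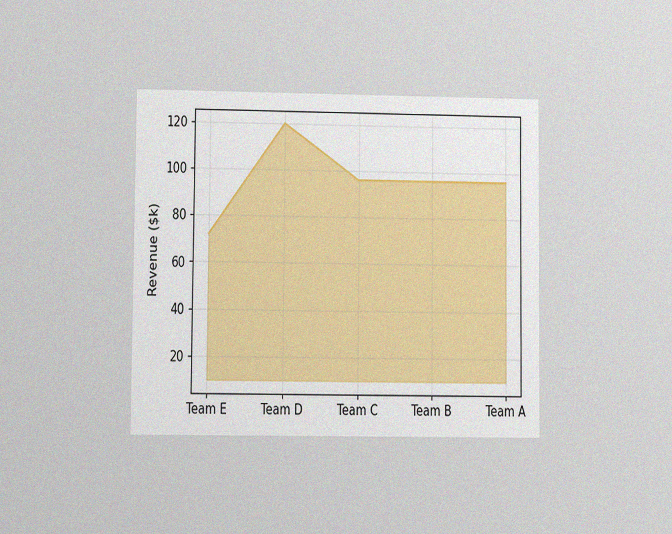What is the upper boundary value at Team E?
The chart is viewed at a slight angle, with some photo noise. At Team E the upper boundary is at $72k.

$72k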